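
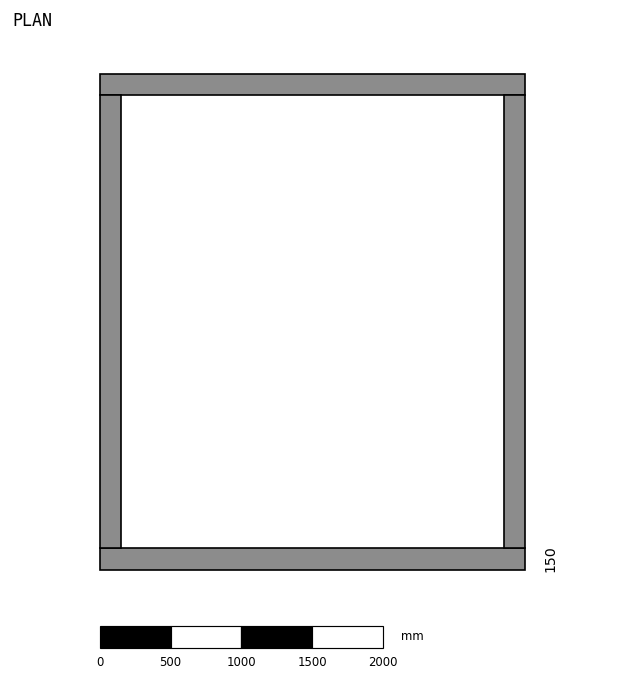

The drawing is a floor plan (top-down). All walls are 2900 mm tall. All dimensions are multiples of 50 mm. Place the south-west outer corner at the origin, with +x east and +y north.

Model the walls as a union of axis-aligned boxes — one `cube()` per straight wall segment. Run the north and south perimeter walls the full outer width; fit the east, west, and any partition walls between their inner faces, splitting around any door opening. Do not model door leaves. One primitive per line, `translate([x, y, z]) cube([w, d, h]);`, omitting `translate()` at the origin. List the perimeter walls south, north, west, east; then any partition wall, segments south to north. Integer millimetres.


cube([3000, 150, 2900]);
translate([0, 3350, 0]) cube([3000, 150, 2900]);
translate([0, 150, 0]) cube([150, 3200, 2900]);
translate([2850, 150, 0]) cube([150, 3200, 2900]);


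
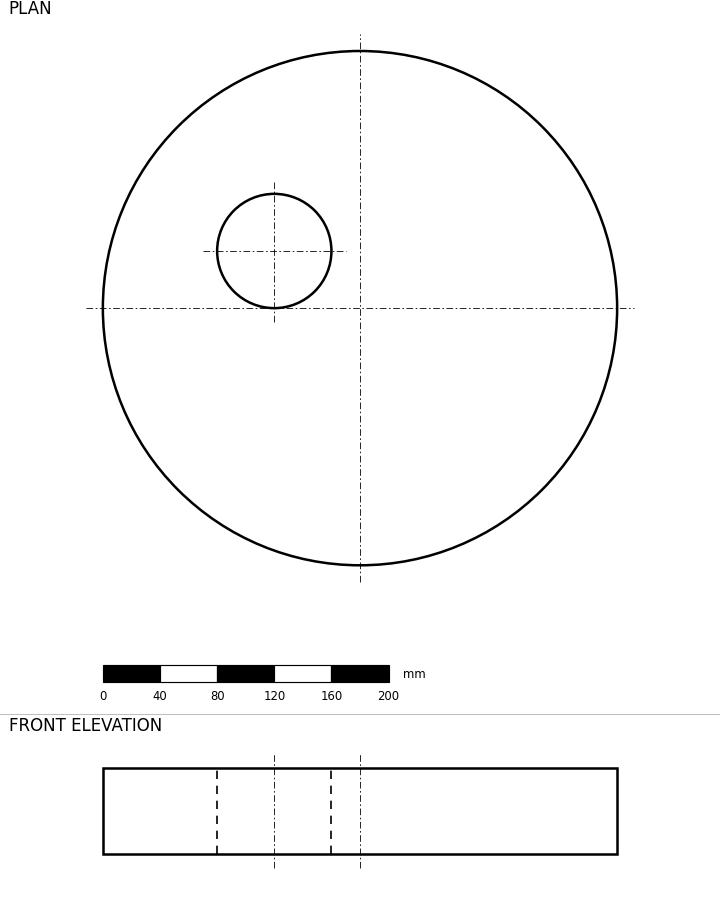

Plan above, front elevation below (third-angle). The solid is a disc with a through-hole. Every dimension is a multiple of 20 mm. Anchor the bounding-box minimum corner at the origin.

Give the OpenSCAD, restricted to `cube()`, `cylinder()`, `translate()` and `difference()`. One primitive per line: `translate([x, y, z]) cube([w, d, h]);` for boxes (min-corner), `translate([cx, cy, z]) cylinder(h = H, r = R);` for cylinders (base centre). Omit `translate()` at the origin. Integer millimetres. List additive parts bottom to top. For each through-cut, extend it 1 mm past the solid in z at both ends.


difference() {
  translate([180, 180, 0]) cylinder(h = 60, r = 180);
  translate([120, 220, -1]) cylinder(h = 62, r = 40);
}


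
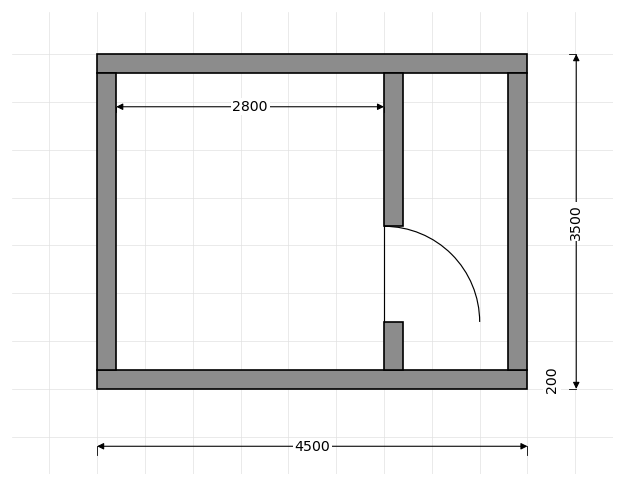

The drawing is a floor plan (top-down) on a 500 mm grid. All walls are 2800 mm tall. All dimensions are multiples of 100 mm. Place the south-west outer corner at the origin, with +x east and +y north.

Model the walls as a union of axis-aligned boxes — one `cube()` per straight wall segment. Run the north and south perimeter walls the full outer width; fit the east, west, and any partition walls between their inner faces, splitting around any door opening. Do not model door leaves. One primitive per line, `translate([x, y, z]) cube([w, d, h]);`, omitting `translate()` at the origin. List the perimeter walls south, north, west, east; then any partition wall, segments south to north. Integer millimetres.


cube([4500, 200, 2800]);
translate([0, 3300, 0]) cube([4500, 200, 2800]);
translate([0, 200, 0]) cube([200, 3100, 2800]);
translate([4300, 200, 0]) cube([200, 3100, 2800]);
translate([3000, 200, 0]) cube([200, 500, 2800]);
translate([3000, 1700, 0]) cube([200, 1600, 2800]);


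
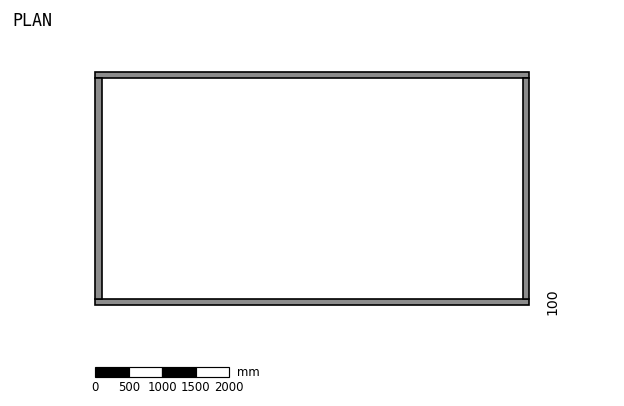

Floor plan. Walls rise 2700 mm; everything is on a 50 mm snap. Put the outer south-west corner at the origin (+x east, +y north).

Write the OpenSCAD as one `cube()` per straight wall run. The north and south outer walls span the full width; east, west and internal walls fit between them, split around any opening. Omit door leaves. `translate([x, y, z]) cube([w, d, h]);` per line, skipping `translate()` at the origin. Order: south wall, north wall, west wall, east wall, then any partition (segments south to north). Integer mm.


cube([6500, 100, 2700]);
translate([0, 3400, 0]) cube([6500, 100, 2700]);
translate([0, 100, 0]) cube([100, 3300, 2700]);
translate([6400, 100, 0]) cube([100, 3300, 2700]);


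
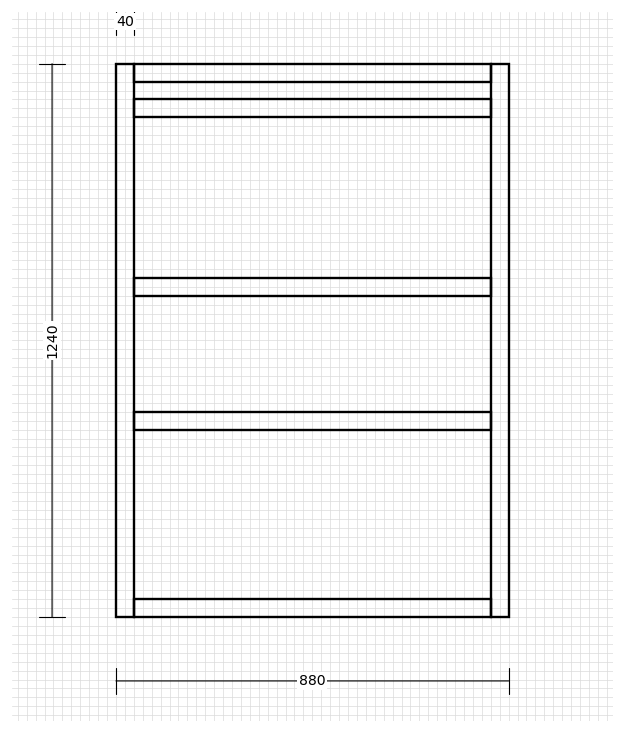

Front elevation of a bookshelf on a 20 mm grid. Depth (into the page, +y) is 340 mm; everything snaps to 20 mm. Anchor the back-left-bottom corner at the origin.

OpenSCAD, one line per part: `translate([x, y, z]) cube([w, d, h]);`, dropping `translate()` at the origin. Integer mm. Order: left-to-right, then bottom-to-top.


cube([40, 340, 1240]);
translate([40, 0, 0]) cube([800, 340, 40]);
translate([40, 0, 420]) cube([800, 340, 40]);
translate([40, 0, 720]) cube([800, 340, 40]);
translate([40, 0, 1120]) cube([800, 340, 40]);
translate([40, 0, 1200]) cube([800, 340, 40]);
translate([840, 0, 0]) cube([40, 340, 1240]);


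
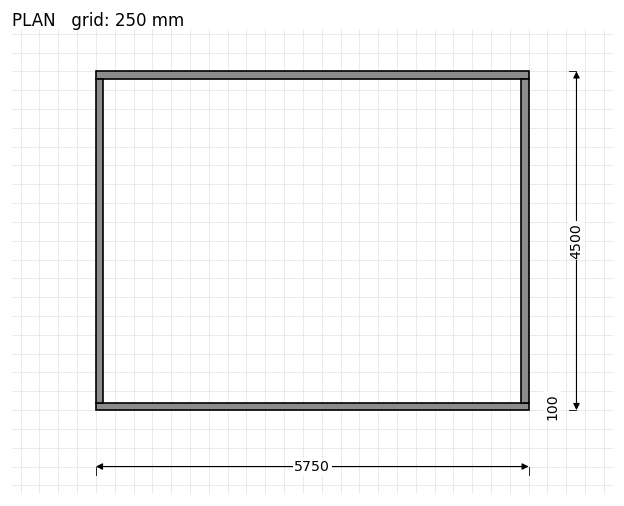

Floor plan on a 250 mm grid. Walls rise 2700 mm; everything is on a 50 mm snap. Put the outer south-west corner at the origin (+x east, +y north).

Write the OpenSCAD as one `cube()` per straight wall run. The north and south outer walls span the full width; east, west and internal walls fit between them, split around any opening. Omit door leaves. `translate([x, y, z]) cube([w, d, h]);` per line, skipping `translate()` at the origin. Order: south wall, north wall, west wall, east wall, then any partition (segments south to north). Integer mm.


cube([5750, 100, 2700]);
translate([0, 4400, 0]) cube([5750, 100, 2700]);
translate([0, 100, 0]) cube([100, 4300, 2700]);
translate([5650, 100, 0]) cube([100, 4300, 2700]);


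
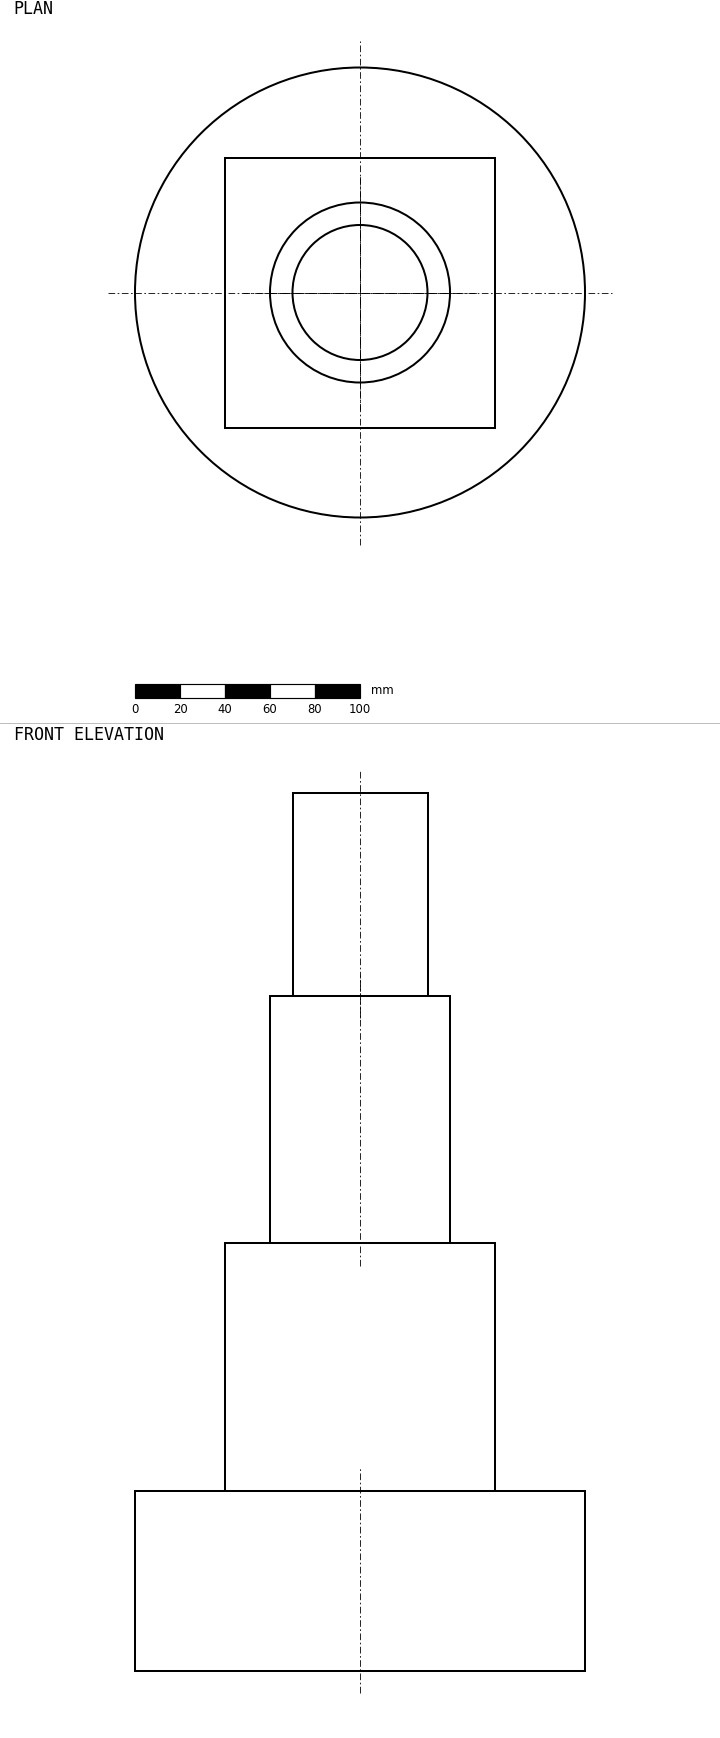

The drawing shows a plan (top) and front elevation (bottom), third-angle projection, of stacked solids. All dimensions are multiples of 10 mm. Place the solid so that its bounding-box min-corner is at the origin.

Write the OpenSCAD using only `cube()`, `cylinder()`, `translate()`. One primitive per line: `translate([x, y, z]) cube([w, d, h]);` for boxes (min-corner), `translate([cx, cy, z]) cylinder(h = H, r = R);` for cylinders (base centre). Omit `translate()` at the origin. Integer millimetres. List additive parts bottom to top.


translate([100, 100, 0]) cylinder(h = 80, r = 100);
translate([40, 40, 80]) cube([120, 120, 110]);
translate([100, 100, 190]) cylinder(h = 110, r = 40);
translate([100, 100, 300]) cylinder(h = 90, r = 30);


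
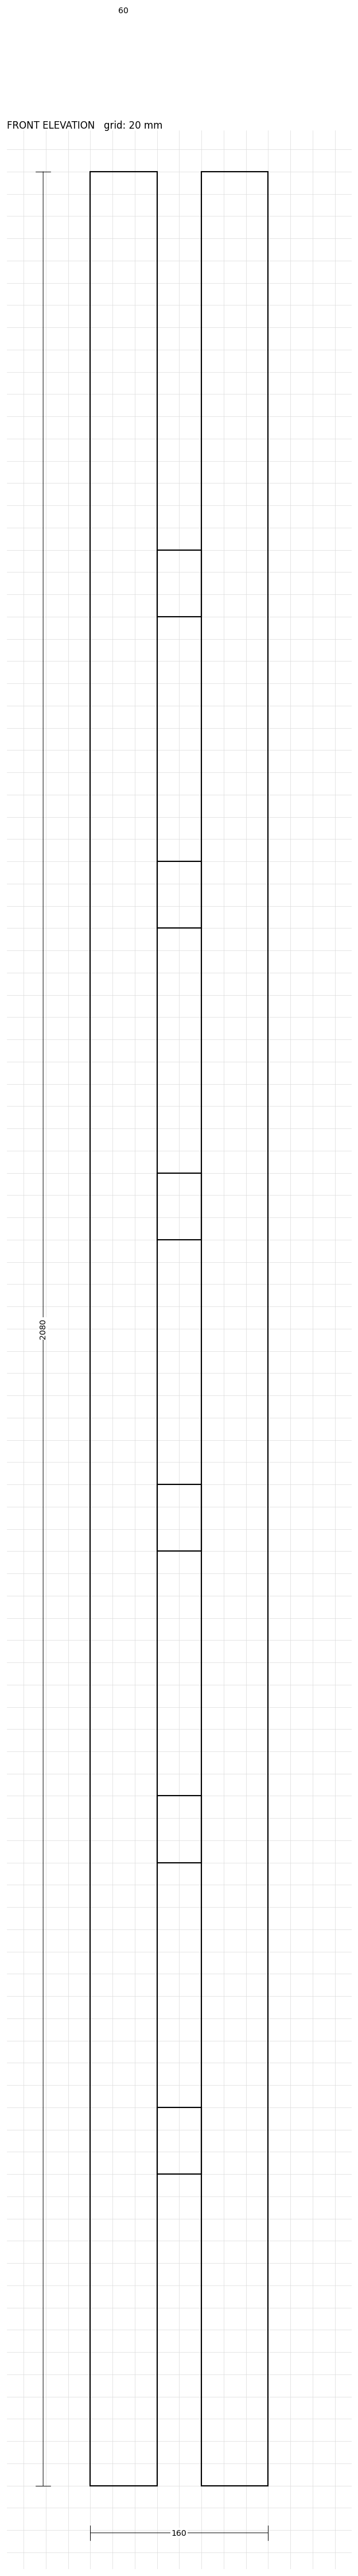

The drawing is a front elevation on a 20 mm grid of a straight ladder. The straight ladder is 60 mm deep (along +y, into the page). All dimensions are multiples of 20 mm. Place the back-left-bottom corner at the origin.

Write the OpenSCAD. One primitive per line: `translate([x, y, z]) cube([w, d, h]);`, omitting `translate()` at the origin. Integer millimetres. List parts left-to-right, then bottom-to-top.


cube([60, 60, 2080]);
translate([60, 0, 280]) cube([40, 60, 60]);
translate([60, 0, 560]) cube([40, 60, 60]);
translate([60, 0, 840]) cube([40, 60, 60]);
translate([60, 0, 1120]) cube([40, 60, 60]);
translate([60, 0, 1400]) cube([40, 60, 60]);
translate([60, 0, 1680]) cube([40, 60, 60]);
translate([100, 0, 0]) cube([60, 60, 2080]);


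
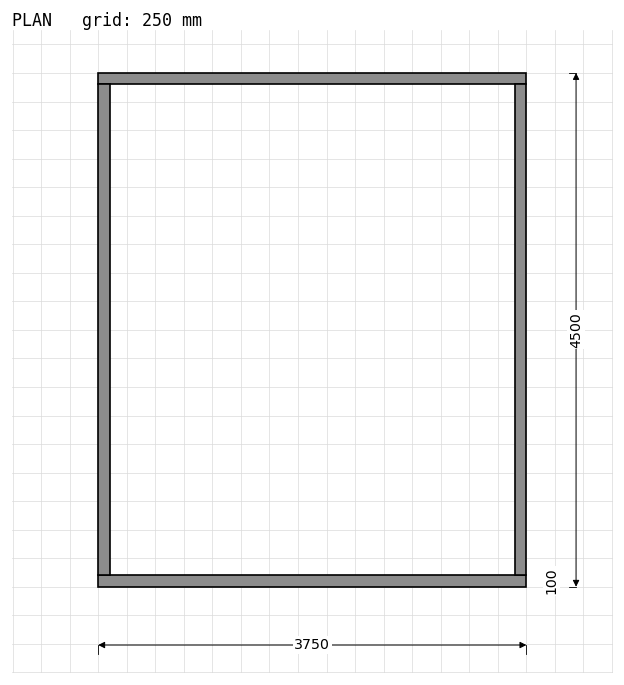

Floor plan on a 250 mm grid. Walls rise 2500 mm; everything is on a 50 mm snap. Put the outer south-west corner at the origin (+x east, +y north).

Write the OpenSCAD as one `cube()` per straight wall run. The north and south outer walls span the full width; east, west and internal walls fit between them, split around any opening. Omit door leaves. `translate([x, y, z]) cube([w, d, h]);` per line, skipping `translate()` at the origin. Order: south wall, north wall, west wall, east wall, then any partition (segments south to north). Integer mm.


cube([3750, 100, 2500]);
translate([0, 4400, 0]) cube([3750, 100, 2500]);
translate([0, 100, 0]) cube([100, 4300, 2500]);
translate([3650, 100, 0]) cube([100, 4300, 2500]);


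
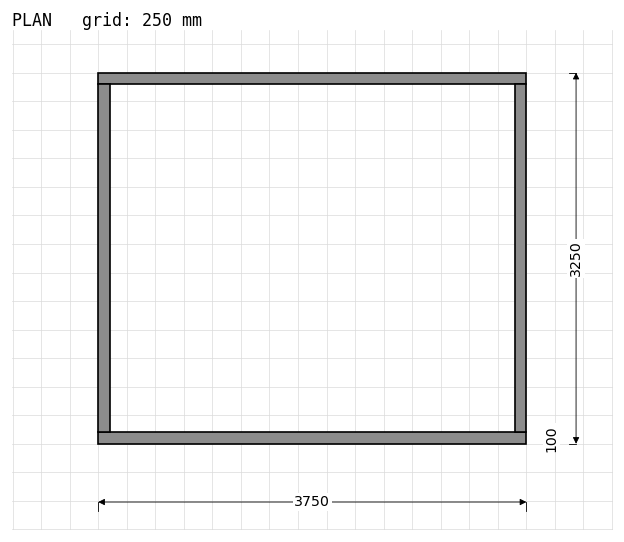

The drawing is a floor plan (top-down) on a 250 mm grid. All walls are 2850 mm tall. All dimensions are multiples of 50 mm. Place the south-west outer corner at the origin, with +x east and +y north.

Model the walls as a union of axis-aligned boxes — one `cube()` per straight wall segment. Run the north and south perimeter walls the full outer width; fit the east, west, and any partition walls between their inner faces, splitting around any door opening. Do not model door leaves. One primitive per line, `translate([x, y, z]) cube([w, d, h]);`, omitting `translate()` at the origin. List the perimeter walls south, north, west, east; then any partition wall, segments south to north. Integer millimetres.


cube([3750, 100, 2850]);
translate([0, 3150, 0]) cube([3750, 100, 2850]);
translate([0, 100, 0]) cube([100, 3050, 2850]);
translate([3650, 100, 0]) cube([100, 3050, 2850]);


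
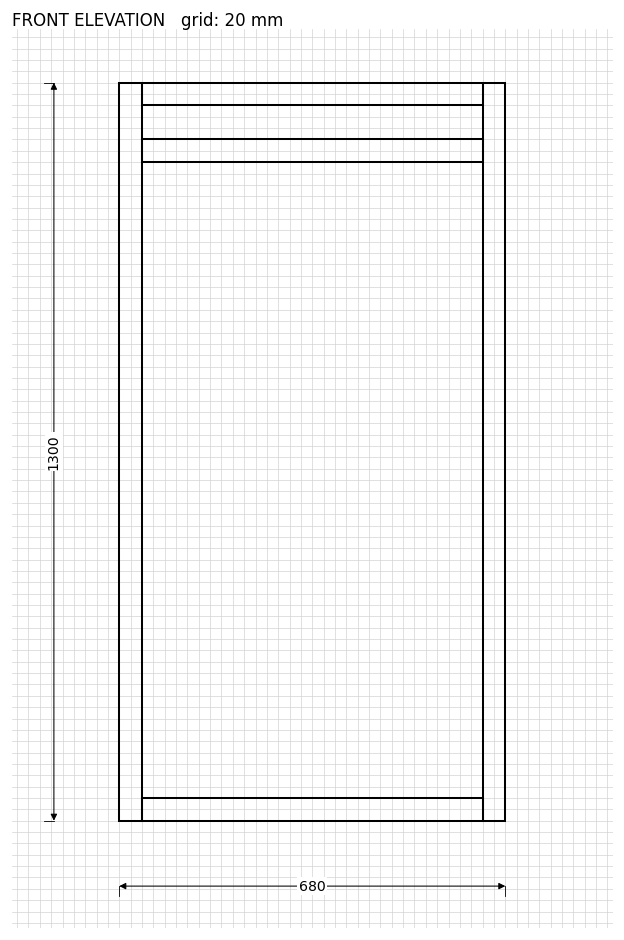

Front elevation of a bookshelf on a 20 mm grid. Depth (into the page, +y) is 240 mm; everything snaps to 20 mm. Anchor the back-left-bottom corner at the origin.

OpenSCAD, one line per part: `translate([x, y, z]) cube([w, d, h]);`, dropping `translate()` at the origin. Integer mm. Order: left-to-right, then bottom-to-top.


cube([40, 240, 1300]);
translate([40, 0, 0]) cube([600, 240, 40]);
translate([40, 0, 1160]) cube([600, 240, 40]);
translate([40, 0, 1260]) cube([600, 240, 40]);
translate([640, 0, 0]) cube([40, 240, 1300]);


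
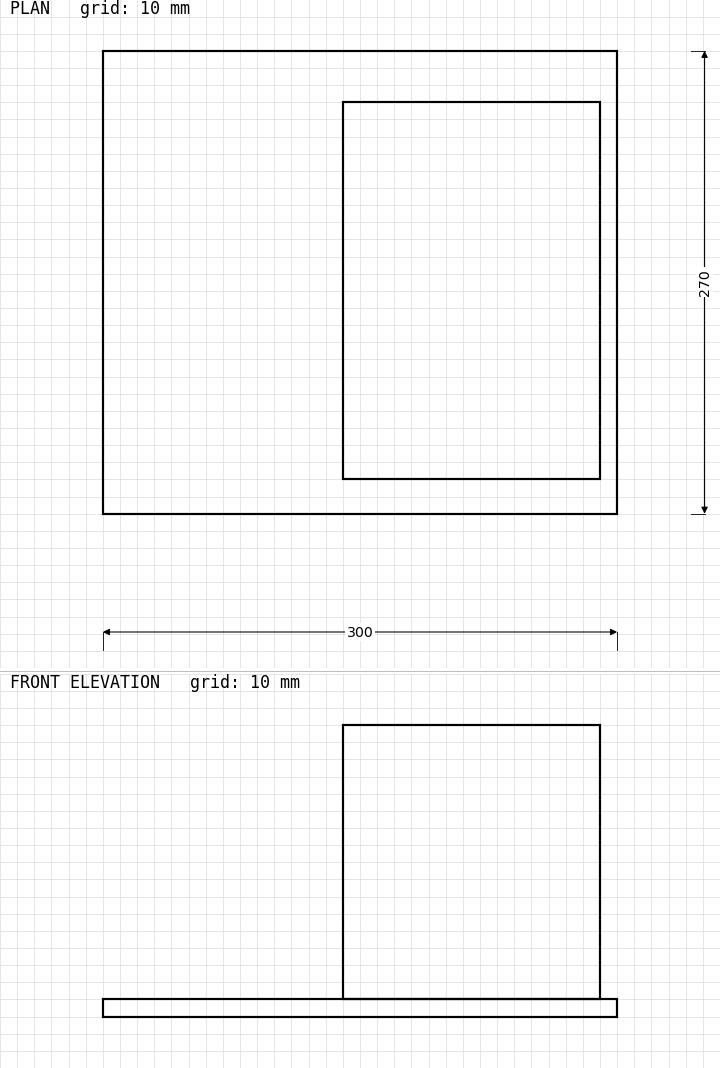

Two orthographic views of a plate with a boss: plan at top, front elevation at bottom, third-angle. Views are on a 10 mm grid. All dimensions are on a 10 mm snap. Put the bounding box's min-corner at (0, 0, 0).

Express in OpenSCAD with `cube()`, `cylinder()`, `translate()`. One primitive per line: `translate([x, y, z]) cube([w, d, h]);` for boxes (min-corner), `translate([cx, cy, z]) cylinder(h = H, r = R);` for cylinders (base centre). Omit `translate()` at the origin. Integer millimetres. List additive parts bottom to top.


cube([300, 270, 10]);
translate([140, 20, 10]) cube([150, 220, 160]);


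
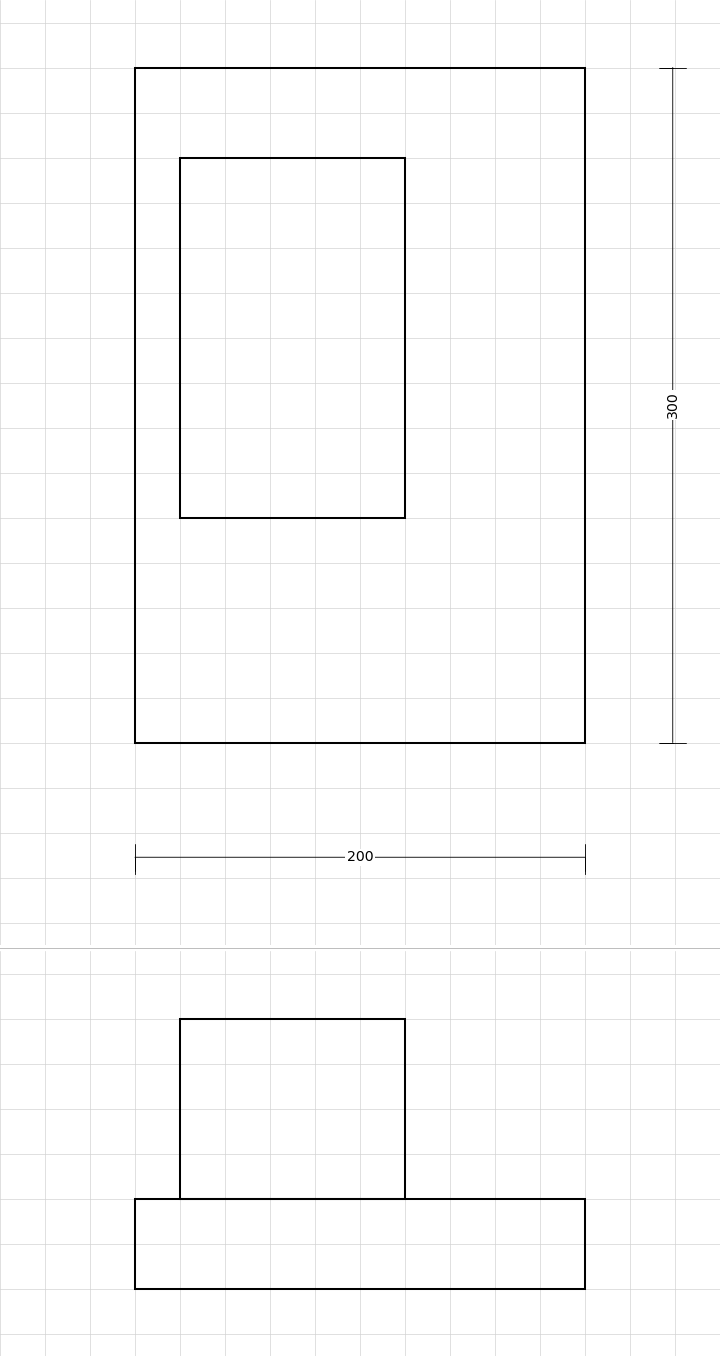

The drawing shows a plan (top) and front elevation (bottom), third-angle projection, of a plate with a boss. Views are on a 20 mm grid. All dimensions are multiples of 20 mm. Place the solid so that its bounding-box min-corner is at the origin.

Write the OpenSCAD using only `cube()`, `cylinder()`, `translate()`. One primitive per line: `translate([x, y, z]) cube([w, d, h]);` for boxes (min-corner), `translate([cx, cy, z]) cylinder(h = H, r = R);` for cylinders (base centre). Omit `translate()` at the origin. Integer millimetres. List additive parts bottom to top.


cube([200, 300, 40]);
translate([20, 100, 40]) cube([100, 160, 80]);


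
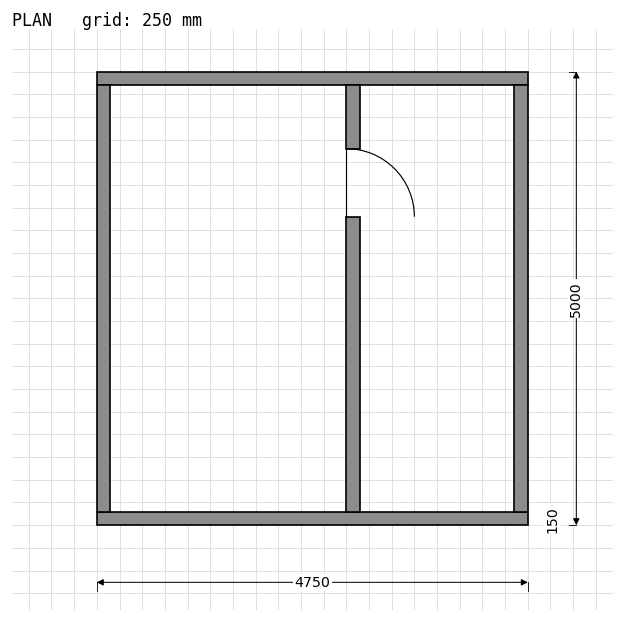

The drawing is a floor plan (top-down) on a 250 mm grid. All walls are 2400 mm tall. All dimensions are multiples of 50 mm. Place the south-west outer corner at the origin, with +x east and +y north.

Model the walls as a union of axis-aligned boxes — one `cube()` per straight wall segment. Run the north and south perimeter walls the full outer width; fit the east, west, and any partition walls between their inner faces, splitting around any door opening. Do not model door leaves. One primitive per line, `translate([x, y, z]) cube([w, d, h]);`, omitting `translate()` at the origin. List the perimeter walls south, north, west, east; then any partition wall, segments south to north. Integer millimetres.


cube([4750, 150, 2400]);
translate([0, 4850, 0]) cube([4750, 150, 2400]);
translate([0, 150, 0]) cube([150, 4700, 2400]);
translate([4600, 150, 0]) cube([150, 4700, 2400]);
translate([2750, 150, 0]) cube([150, 3250, 2400]);
translate([2750, 4150, 0]) cube([150, 700, 2400]);


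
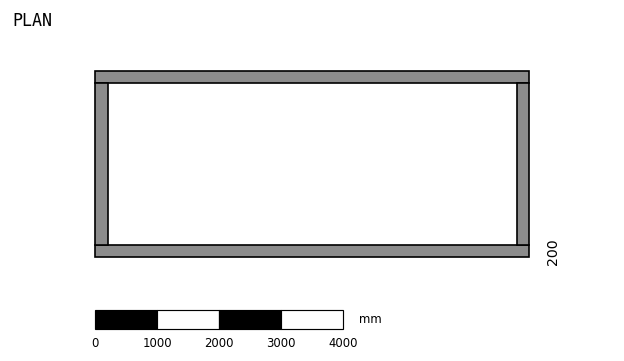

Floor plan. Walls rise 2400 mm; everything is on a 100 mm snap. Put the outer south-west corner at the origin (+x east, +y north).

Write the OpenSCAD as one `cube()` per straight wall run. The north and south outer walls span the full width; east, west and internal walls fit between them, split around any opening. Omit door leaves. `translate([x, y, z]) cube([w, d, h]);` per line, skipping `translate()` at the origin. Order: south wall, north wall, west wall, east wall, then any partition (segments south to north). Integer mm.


cube([7000, 200, 2400]);
translate([0, 2800, 0]) cube([7000, 200, 2400]);
translate([0, 200, 0]) cube([200, 2600, 2400]);
translate([6800, 200, 0]) cube([200, 2600, 2400]);


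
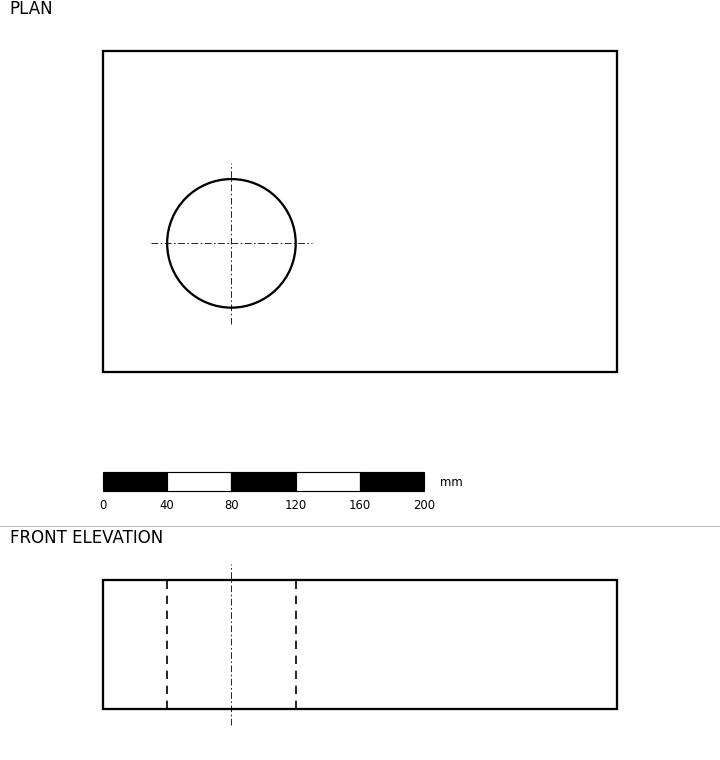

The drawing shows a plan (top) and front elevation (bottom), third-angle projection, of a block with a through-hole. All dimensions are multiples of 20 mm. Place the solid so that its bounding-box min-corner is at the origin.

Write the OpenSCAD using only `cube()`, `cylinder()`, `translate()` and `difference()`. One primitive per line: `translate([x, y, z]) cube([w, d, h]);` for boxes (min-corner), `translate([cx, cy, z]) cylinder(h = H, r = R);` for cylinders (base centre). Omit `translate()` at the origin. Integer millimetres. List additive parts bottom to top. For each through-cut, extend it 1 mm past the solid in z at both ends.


difference() {
  cube([320, 200, 80]);
  translate([80, 80, -1]) cylinder(h = 82, r = 40);
}


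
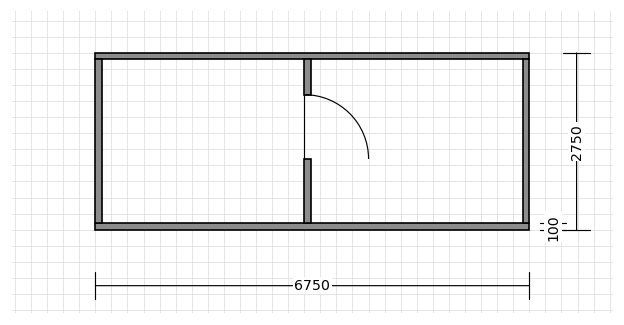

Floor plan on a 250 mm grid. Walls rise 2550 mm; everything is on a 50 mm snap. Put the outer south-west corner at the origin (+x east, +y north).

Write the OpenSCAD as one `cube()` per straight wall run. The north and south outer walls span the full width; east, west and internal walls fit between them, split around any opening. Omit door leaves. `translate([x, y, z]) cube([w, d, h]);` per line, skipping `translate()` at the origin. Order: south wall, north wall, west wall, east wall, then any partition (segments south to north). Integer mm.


cube([6750, 100, 2550]);
translate([0, 2650, 0]) cube([6750, 100, 2550]);
translate([0, 100, 0]) cube([100, 2550, 2550]);
translate([6650, 100, 0]) cube([100, 2550, 2550]);
translate([3250, 100, 0]) cube([100, 1000, 2550]);
translate([3250, 2100, 0]) cube([100, 550, 2550]);


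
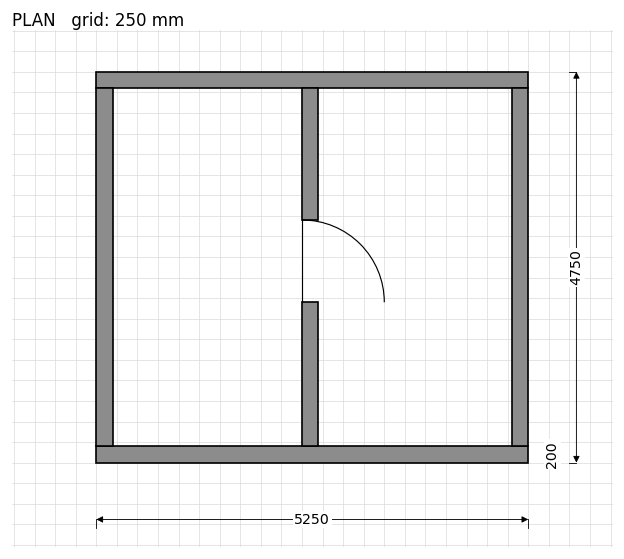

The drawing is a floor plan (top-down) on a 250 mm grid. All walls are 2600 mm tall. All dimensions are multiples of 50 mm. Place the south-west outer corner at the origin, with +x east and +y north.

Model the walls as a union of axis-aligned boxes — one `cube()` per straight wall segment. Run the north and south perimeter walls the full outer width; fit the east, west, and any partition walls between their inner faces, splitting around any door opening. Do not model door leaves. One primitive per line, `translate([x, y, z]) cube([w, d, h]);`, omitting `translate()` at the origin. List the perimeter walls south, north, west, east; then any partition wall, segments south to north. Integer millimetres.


cube([5250, 200, 2600]);
translate([0, 4550, 0]) cube([5250, 200, 2600]);
translate([0, 200, 0]) cube([200, 4350, 2600]);
translate([5050, 200, 0]) cube([200, 4350, 2600]);
translate([2500, 200, 0]) cube([200, 1750, 2600]);
translate([2500, 2950, 0]) cube([200, 1600, 2600]);


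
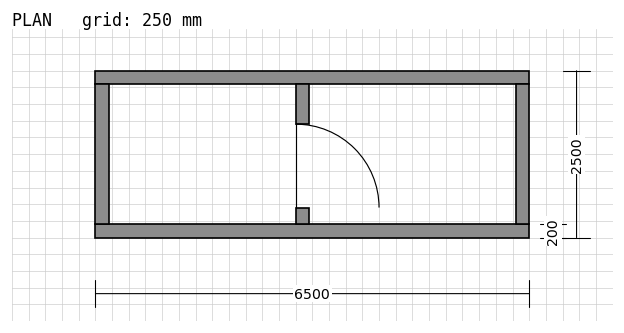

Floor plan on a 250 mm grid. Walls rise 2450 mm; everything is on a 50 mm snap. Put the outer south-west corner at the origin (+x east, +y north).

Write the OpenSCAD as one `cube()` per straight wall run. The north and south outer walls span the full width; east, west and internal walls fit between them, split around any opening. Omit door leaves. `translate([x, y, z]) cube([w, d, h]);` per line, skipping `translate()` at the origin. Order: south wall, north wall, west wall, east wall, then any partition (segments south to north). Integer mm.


cube([6500, 200, 2450]);
translate([0, 2300, 0]) cube([6500, 200, 2450]);
translate([0, 200, 0]) cube([200, 2100, 2450]);
translate([6300, 200, 0]) cube([200, 2100, 2450]);
translate([3000, 200, 0]) cube([200, 250, 2450]);
translate([3000, 1700, 0]) cube([200, 600, 2450]);


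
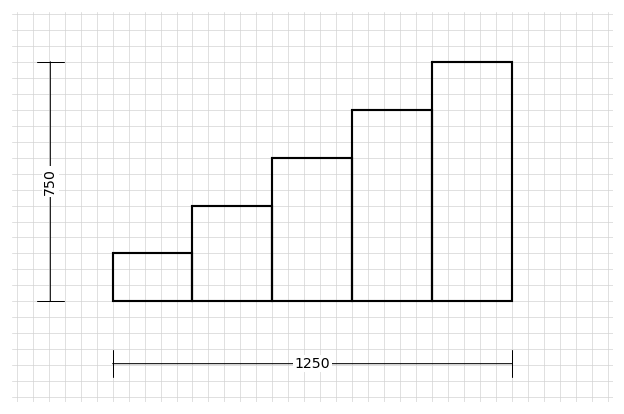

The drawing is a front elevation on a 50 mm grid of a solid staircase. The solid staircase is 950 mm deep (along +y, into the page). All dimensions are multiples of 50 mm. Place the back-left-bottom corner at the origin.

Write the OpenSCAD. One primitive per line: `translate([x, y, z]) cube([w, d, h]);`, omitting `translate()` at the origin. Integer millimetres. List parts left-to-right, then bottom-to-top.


cube([250, 950, 150]);
translate([250, 0, 0]) cube([250, 950, 300]);
translate([500, 0, 0]) cube([250, 950, 450]);
translate([750, 0, 0]) cube([250, 950, 600]);
translate([1000, 0, 0]) cube([250, 950, 750]);


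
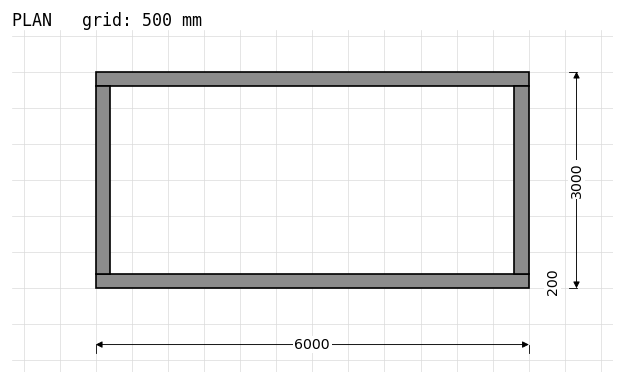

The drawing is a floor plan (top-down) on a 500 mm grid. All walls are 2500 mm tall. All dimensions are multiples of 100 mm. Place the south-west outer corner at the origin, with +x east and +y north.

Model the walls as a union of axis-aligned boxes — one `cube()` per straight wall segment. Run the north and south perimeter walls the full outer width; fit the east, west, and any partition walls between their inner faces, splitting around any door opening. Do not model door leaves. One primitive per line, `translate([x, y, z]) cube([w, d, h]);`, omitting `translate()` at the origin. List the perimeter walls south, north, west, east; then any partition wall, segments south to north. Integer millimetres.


cube([6000, 200, 2500]);
translate([0, 2800, 0]) cube([6000, 200, 2500]);
translate([0, 200, 0]) cube([200, 2600, 2500]);
translate([5800, 200, 0]) cube([200, 2600, 2500]);


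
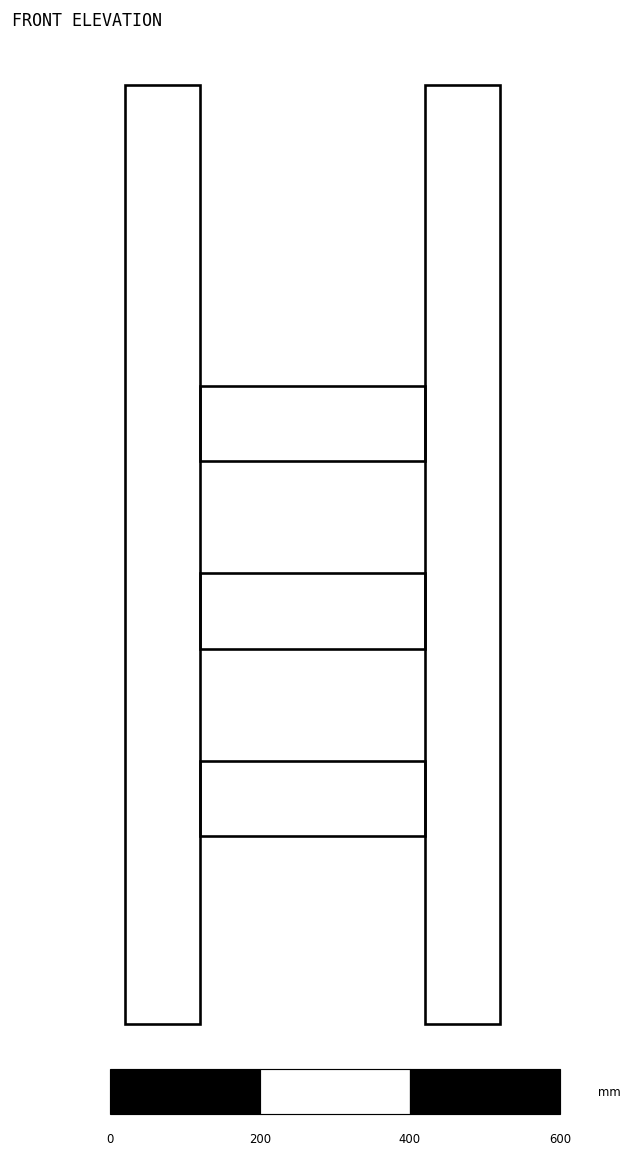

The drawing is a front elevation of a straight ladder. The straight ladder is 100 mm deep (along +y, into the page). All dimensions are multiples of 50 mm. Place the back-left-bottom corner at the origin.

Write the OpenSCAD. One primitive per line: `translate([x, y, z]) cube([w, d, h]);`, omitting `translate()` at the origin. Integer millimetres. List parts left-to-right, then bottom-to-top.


cube([100, 100, 1250]);
translate([100, 0, 250]) cube([300, 100, 100]);
translate([100, 0, 500]) cube([300, 100, 100]);
translate([100, 0, 750]) cube([300, 100, 100]);
translate([400, 0, 0]) cube([100, 100, 1250]);


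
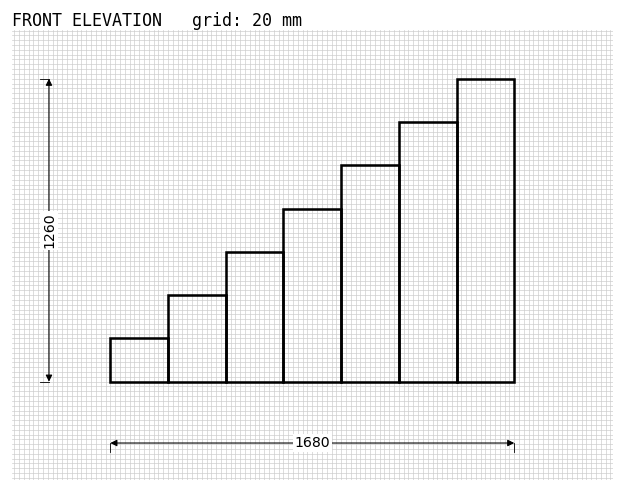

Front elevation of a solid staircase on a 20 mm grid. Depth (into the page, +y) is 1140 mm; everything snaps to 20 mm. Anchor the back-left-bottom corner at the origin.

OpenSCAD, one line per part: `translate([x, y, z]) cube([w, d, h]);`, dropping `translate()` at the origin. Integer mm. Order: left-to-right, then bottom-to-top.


cube([240, 1140, 180]);
translate([240, 0, 0]) cube([240, 1140, 360]);
translate([480, 0, 0]) cube([240, 1140, 540]);
translate([720, 0, 0]) cube([240, 1140, 720]);
translate([960, 0, 0]) cube([240, 1140, 900]);
translate([1200, 0, 0]) cube([240, 1140, 1080]);
translate([1440, 0, 0]) cube([240, 1140, 1260]);


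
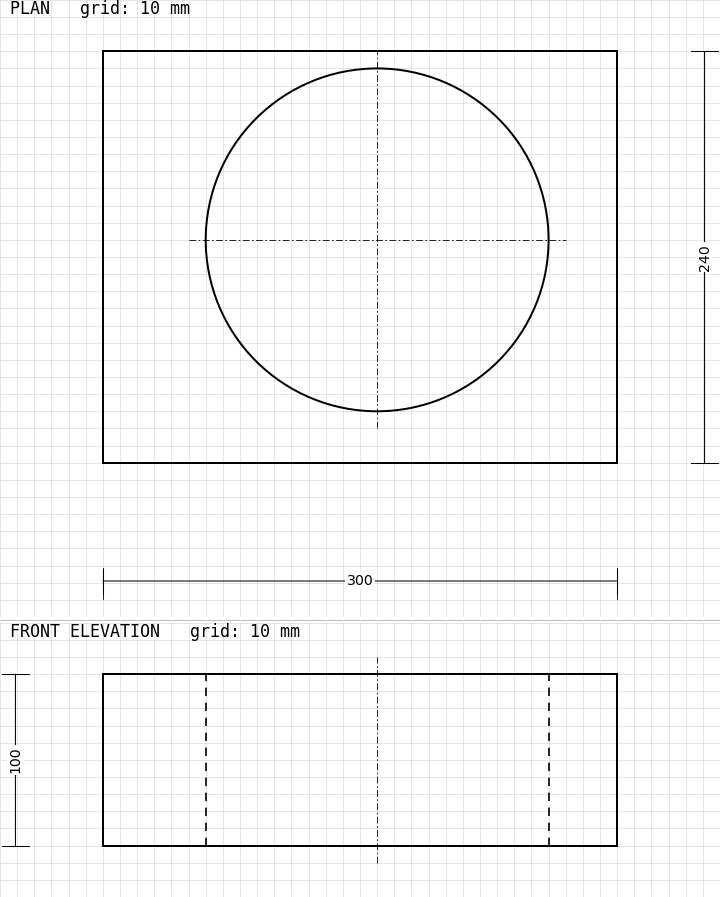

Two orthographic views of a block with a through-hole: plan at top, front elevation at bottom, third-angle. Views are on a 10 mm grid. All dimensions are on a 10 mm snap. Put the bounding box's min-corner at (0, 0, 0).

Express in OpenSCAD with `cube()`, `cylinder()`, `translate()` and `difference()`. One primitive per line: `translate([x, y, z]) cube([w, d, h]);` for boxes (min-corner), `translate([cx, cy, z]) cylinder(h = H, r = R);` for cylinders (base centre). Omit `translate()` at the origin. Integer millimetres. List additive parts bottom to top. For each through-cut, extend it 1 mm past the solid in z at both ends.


difference() {
  cube([300, 240, 100]);
  translate([160, 130, -1]) cylinder(h = 102, r = 100);
}


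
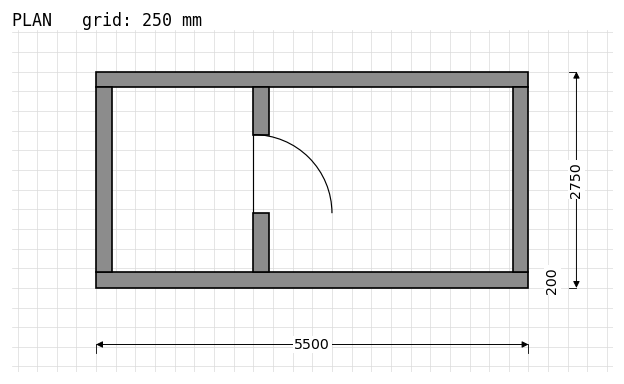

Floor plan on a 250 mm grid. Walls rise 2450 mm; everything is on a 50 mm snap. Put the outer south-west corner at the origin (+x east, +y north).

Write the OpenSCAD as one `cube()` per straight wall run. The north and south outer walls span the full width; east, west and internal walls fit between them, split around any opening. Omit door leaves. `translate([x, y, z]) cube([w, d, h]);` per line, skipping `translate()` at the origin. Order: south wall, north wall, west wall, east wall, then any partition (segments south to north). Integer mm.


cube([5500, 200, 2450]);
translate([0, 2550, 0]) cube([5500, 200, 2450]);
translate([0, 200, 0]) cube([200, 2350, 2450]);
translate([5300, 200, 0]) cube([200, 2350, 2450]);
translate([2000, 200, 0]) cube([200, 750, 2450]);
translate([2000, 1950, 0]) cube([200, 600, 2450]);


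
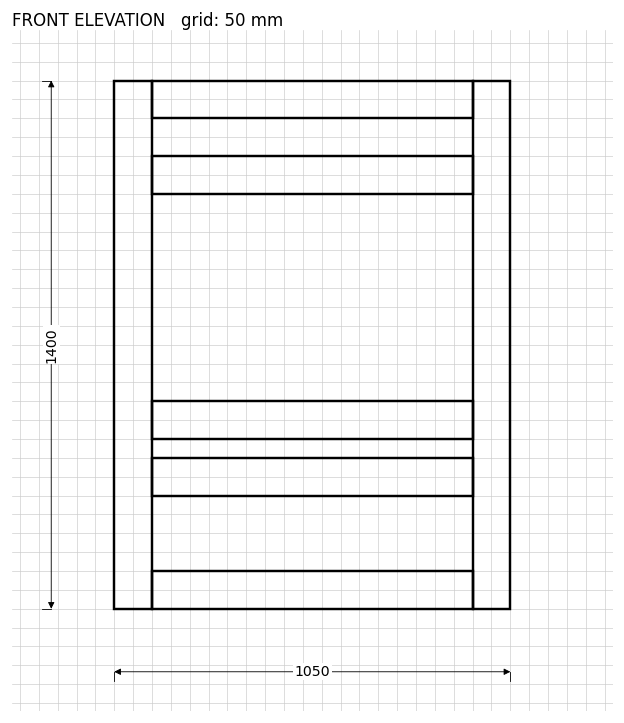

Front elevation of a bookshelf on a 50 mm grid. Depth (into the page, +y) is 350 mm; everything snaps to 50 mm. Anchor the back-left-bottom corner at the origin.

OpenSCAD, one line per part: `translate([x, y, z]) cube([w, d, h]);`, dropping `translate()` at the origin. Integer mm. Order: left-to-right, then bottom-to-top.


cube([100, 350, 1400]);
translate([100, 0, 0]) cube([850, 350, 100]);
translate([100, 0, 300]) cube([850, 350, 100]);
translate([100, 0, 450]) cube([850, 350, 100]);
translate([100, 0, 1100]) cube([850, 350, 100]);
translate([100, 0, 1300]) cube([850, 350, 100]);
translate([950, 0, 0]) cube([100, 350, 1400]);


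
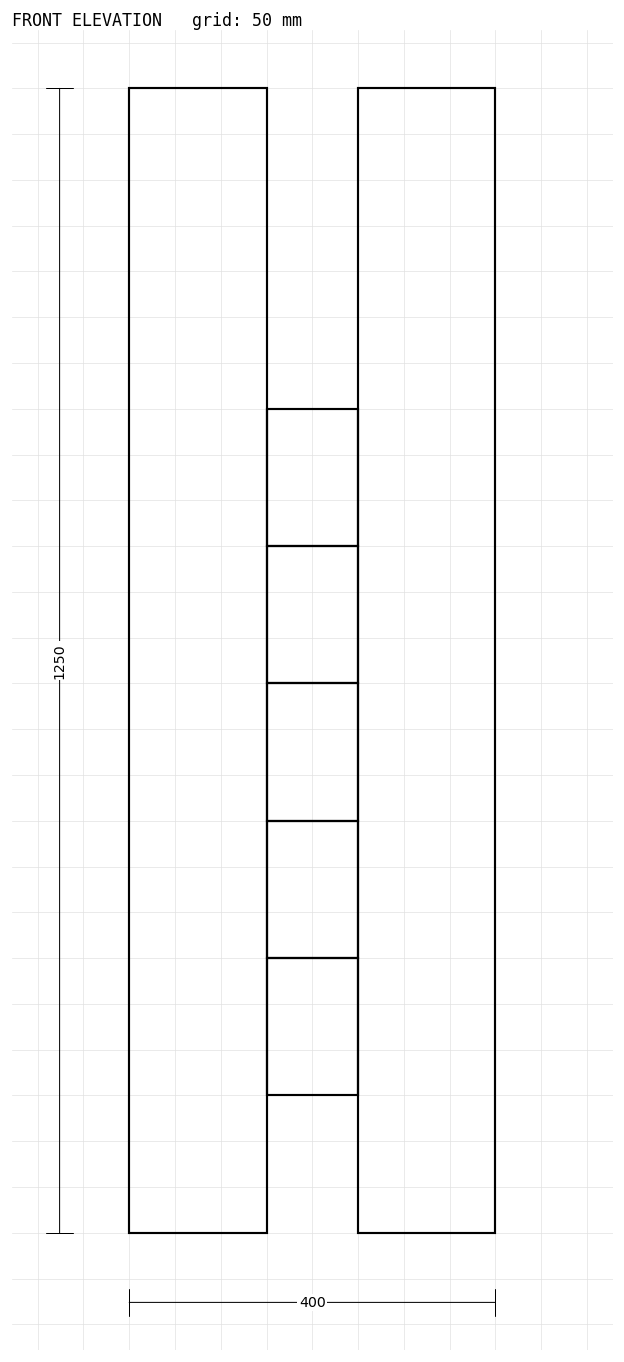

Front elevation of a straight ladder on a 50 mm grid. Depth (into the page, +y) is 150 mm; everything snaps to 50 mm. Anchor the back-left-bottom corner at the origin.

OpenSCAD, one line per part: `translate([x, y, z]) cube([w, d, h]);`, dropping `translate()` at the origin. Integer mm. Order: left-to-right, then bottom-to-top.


cube([150, 150, 1250]);
translate([150, 0, 150]) cube([100, 150, 150]);
translate([150, 0, 300]) cube([100, 150, 150]);
translate([150, 0, 450]) cube([100, 150, 150]);
translate([150, 0, 600]) cube([100, 150, 150]);
translate([150, 0, 750]) cube([100, 150, 150]);
translate([250, 0, 0]) cube([150, 150, 1250]);


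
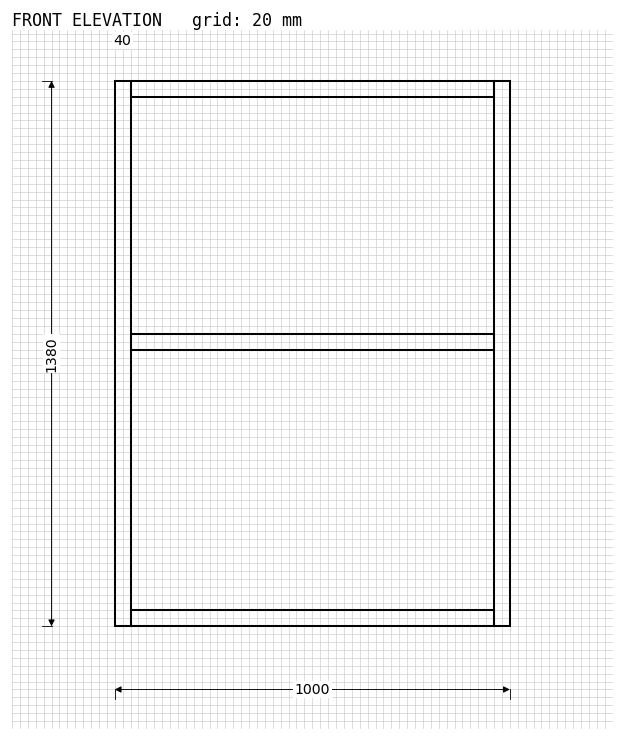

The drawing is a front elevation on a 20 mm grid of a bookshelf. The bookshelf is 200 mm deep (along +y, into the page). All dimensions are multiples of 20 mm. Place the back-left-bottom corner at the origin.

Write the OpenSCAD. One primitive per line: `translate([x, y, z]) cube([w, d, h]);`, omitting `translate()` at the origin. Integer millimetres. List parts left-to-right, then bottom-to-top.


cube([40, 200, 1380]);
translate([40, 0, 0]) cube([920, 200, 40]);
translate([40, 0, 700]) cube([920, 200, 40]);
translate([40, 0, 1340]) cube([920, 200, 40]);
translate([960, 0, 0]) cube([40, 200, 1380]);


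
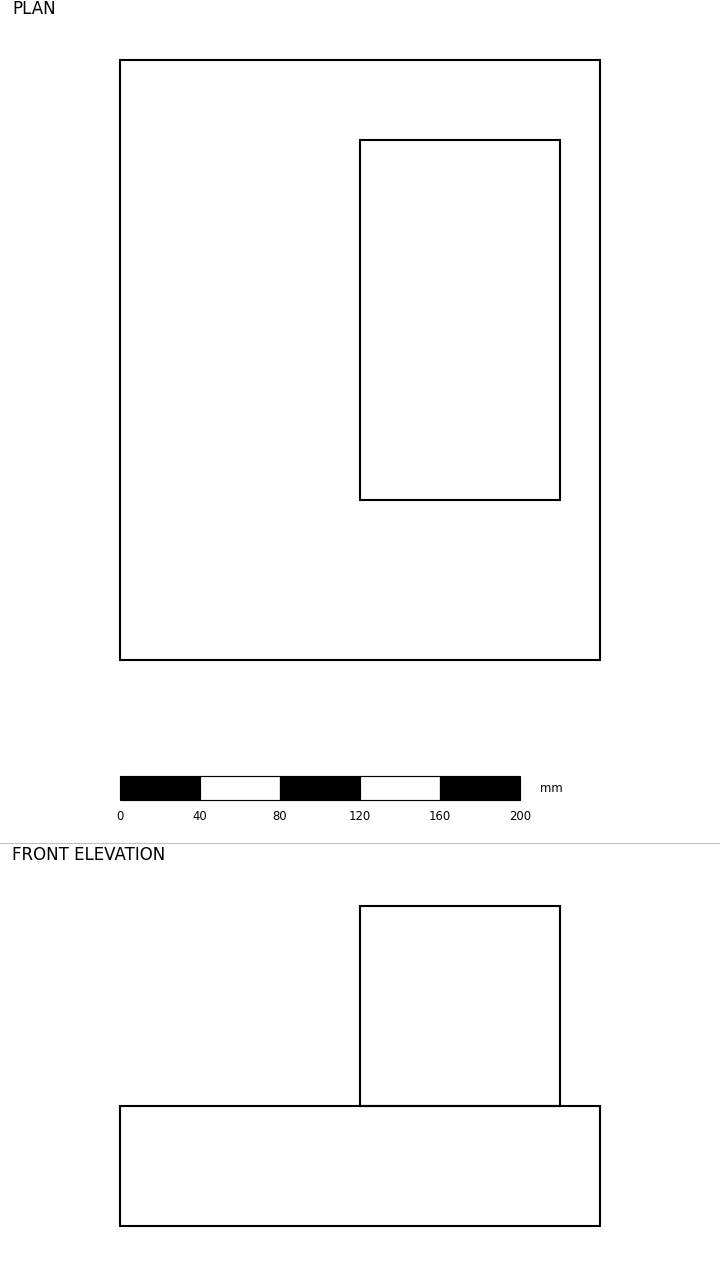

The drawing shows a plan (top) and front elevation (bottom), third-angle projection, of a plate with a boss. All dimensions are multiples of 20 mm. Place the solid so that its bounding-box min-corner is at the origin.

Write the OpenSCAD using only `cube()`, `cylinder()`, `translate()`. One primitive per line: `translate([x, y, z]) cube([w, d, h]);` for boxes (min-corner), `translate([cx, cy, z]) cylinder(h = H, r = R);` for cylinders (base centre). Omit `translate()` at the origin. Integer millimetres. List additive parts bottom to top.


cube([240, 300, 60]);
translate([120, 80, 60]) cube([100, 180, 100]);


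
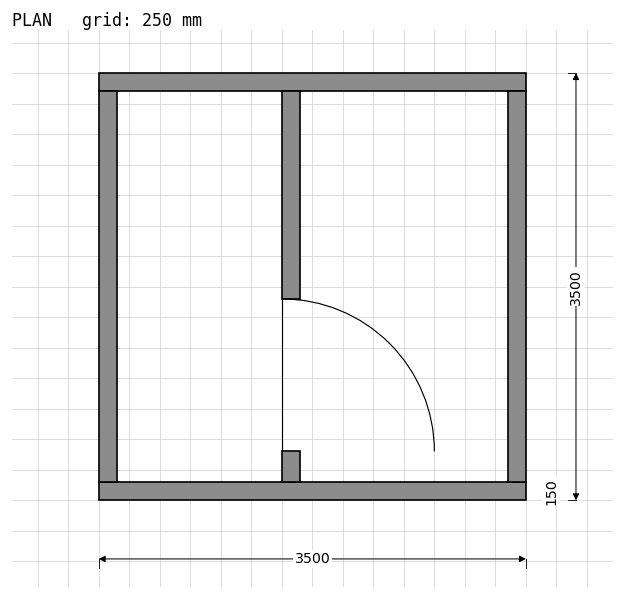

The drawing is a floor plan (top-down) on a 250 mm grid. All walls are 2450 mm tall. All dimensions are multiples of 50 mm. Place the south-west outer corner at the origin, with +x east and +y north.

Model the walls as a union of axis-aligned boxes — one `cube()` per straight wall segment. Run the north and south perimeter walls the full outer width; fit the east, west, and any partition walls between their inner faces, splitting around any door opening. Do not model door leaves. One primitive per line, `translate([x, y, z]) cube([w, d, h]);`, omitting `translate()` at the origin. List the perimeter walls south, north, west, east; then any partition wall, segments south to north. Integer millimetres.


cube([3500, 150, 2450]);
translate([0, 3350, 0]) cube([3500, 150, 2450]);
translate([0, 150, 0]) cube([150, 3200, 2450]);
translate([3350, 150, 0]) cube([150, 3200, 2450]);
translate([1500, 150, 0]) cube([150, 250, 2450]);
translate([1500, 1650, 0]) cube([150, 1700, 2450]);


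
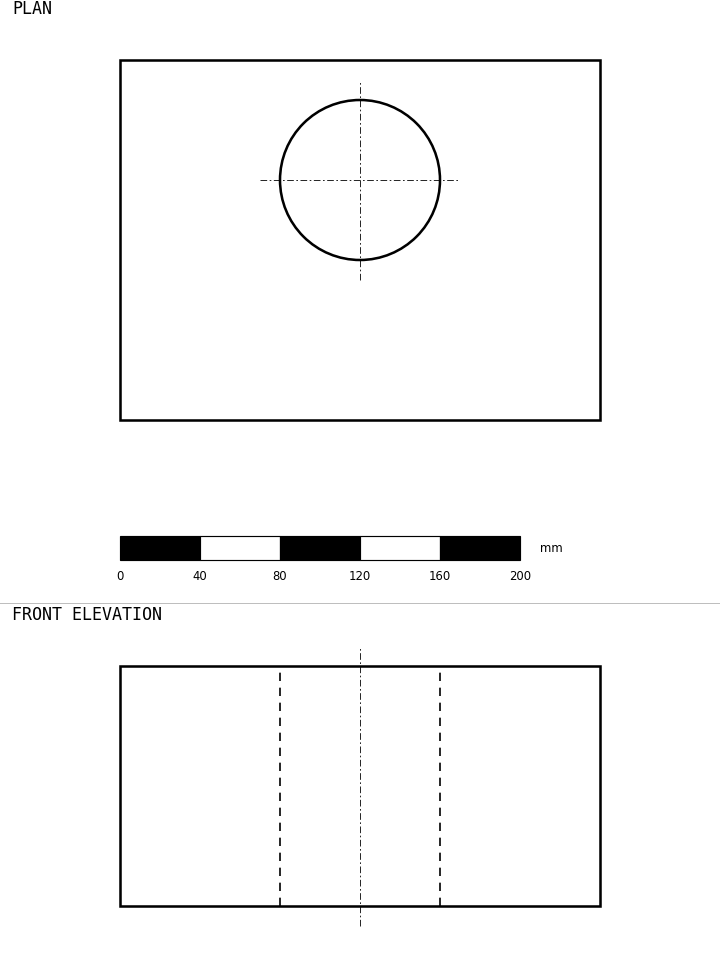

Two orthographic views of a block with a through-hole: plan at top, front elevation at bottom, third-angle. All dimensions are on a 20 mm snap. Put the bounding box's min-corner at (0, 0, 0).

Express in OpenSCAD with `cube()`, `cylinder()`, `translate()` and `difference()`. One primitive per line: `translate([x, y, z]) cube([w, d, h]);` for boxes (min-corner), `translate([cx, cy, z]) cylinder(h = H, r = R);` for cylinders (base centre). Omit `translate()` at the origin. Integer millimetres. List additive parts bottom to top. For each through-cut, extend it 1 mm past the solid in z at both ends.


difference() {
  cube([240, 180, 120]);
  translate([120, 120, -1]) cylinder(h = 122, r = 40);
}


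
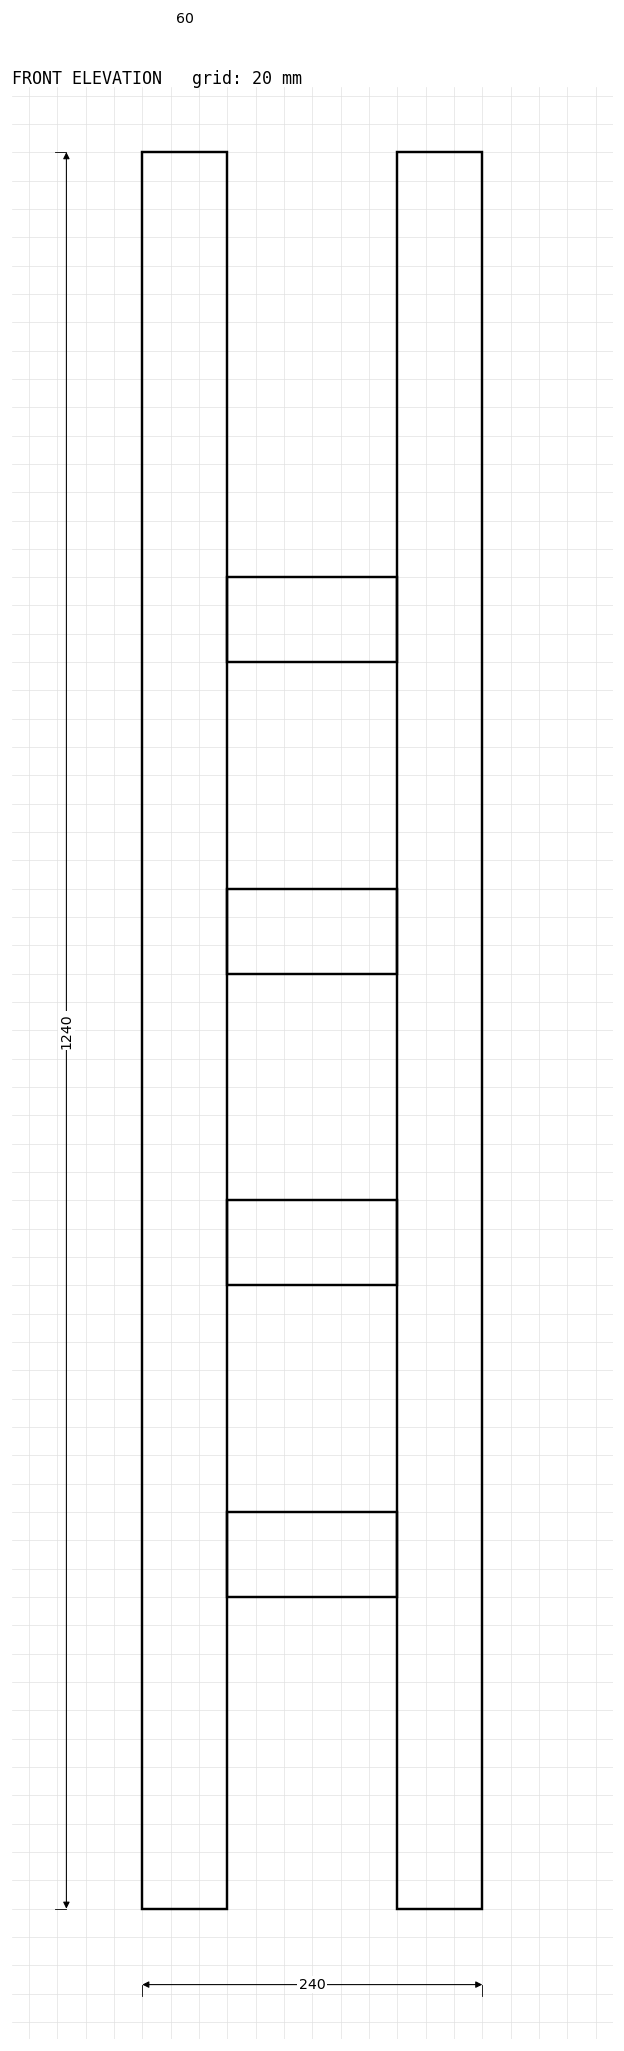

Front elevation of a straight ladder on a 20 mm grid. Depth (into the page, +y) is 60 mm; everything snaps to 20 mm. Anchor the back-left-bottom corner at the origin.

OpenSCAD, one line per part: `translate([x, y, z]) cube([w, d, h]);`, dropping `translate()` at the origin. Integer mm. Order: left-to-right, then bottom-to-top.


cube([60, 60, 1240]);
translate([60, 0, 220]) cube([120, 60, 60]);
translate([60, 0, 440]) cube([120, 60, 60]);
translate([60, 0, 660]) cube([120, 60, 60]);
translate([60, 0, 880]) cube([120, 60, 60]);
translate([180, 0, 0]) cube([60, 60, 1240]);


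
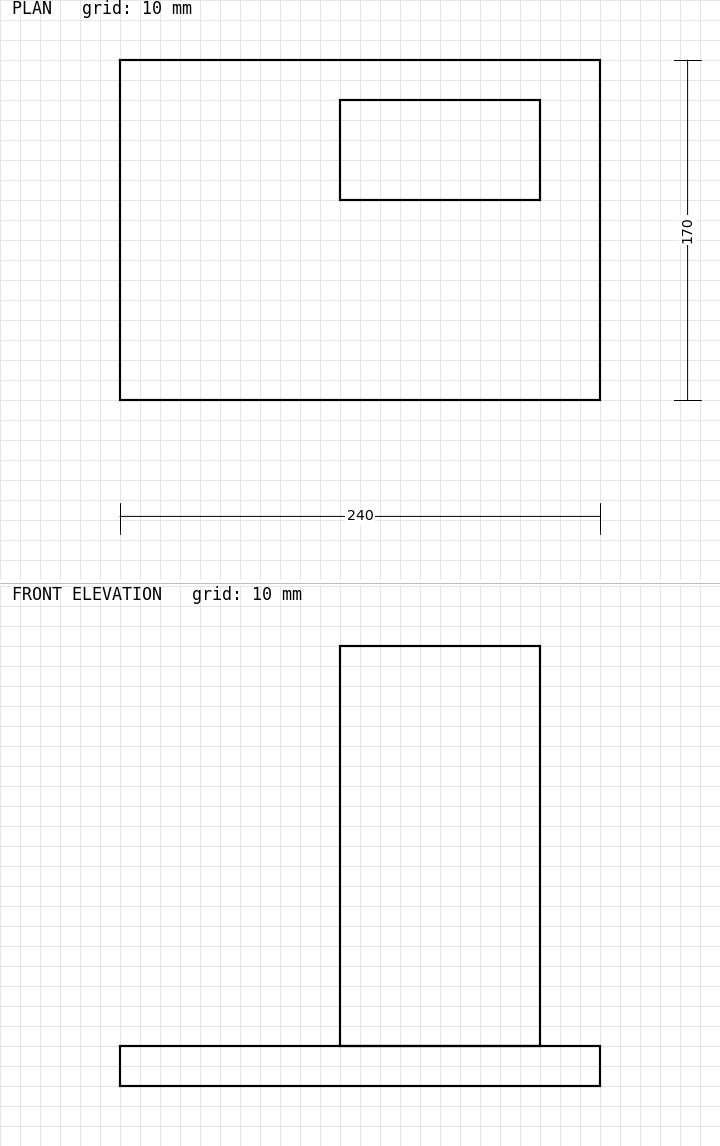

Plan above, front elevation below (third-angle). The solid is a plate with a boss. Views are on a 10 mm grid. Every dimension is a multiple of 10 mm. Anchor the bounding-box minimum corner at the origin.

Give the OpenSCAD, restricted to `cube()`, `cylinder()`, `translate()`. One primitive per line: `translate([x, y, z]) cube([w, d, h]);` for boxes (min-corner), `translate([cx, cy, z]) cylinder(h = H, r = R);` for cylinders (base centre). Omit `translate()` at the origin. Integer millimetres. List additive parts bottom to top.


cube([240, 170, 20]);
translate([110, 100, 20]) cube([100, 50, 200]);


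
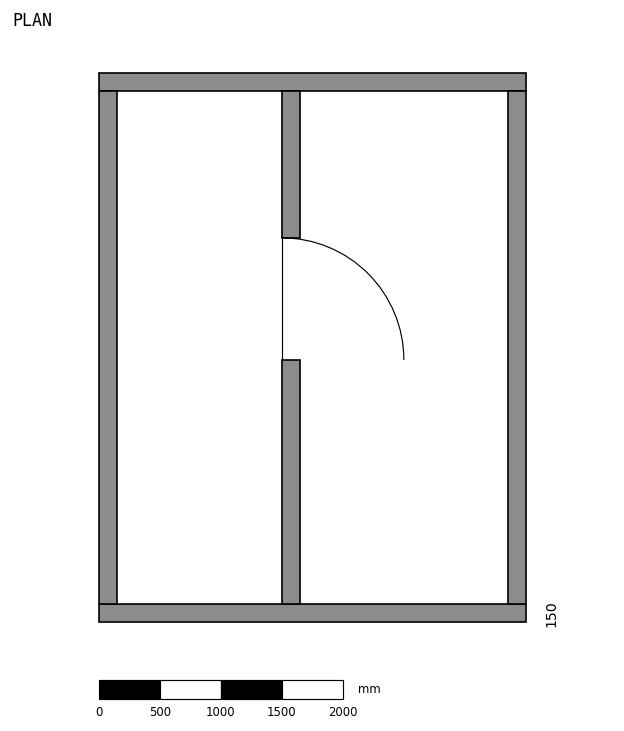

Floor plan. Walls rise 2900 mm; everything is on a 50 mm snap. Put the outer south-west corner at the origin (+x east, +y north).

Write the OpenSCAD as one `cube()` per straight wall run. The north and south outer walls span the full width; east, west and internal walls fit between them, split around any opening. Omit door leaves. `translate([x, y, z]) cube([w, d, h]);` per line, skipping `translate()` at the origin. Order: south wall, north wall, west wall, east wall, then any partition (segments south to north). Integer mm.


cube([3500, 150, 2900]);
translate([0, 4350, 0]) cube([3500, 150, 2900]);
translate([0, 150, 0]) cube([150, 4200, 2900]);
translate([3350, 150, 0]) cube([150, 4200, 2900]);
translate([1500, 150, 0]) cube([150, 2000, 2900]);
translate([1500, 3150, 0]) cube([150, 1200, 2900]);


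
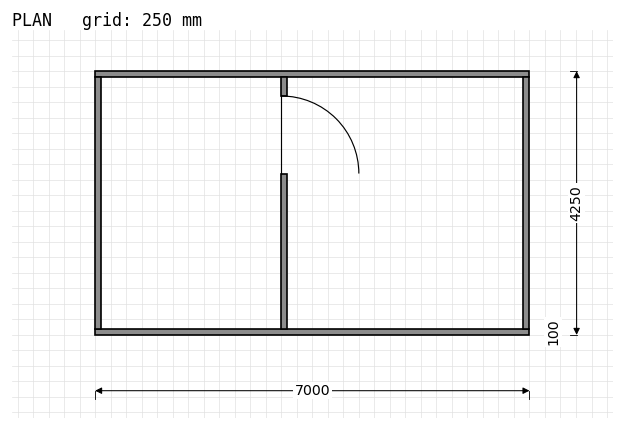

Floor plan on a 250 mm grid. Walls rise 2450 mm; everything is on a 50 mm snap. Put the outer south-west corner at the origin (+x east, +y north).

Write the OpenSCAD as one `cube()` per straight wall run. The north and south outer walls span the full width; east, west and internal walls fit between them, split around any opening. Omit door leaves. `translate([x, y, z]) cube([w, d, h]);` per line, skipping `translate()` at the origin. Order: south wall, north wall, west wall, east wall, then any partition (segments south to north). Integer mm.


cube([7000, 100, 2450]);
translate([0, 4150, 0]) cube([7000, 100, 2450]);
translate([0, 100, 0]) cube([100, 4050, 2450]);
translate([6900, 100, 0]) cube([100, 4050, 2450]);
translate([3000, 100, 0]) cube([100, 2500, 2450]);
translate([3000, 3850, 0]) cube([100, 300, 2450]);


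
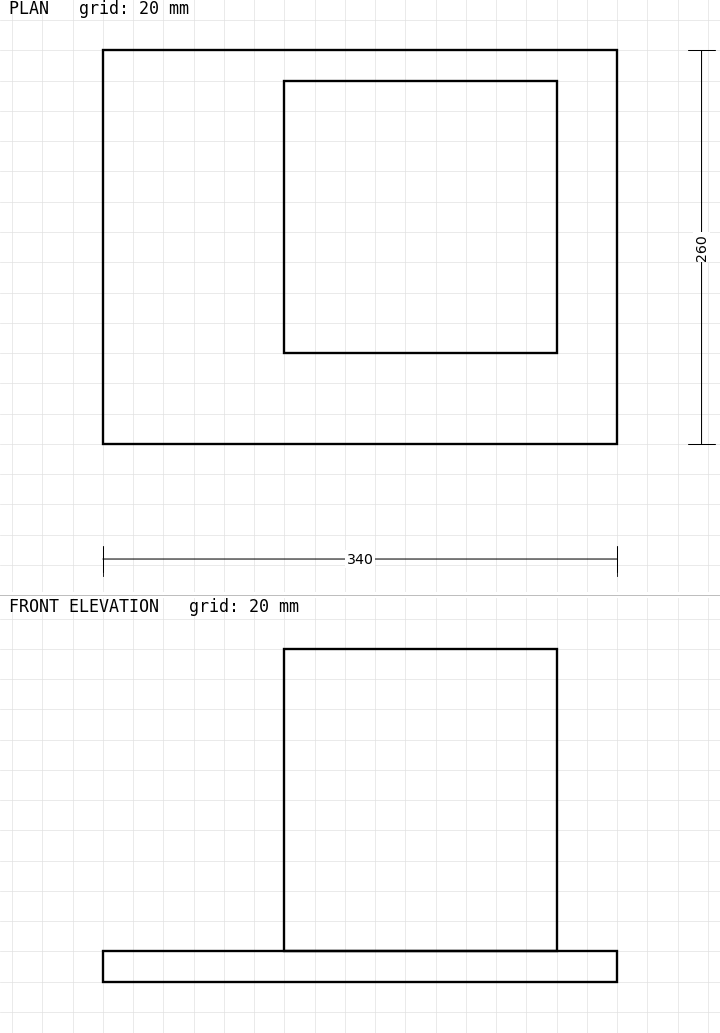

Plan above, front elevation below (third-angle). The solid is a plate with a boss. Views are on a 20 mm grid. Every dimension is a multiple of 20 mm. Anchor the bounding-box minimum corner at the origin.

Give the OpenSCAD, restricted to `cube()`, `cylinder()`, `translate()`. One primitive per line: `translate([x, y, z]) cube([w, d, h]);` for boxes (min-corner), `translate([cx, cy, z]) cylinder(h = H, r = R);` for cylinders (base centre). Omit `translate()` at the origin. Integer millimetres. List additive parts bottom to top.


cube([340, 260, 20]);
translate([120, 60, 20]) cube([180, 180, 200]);


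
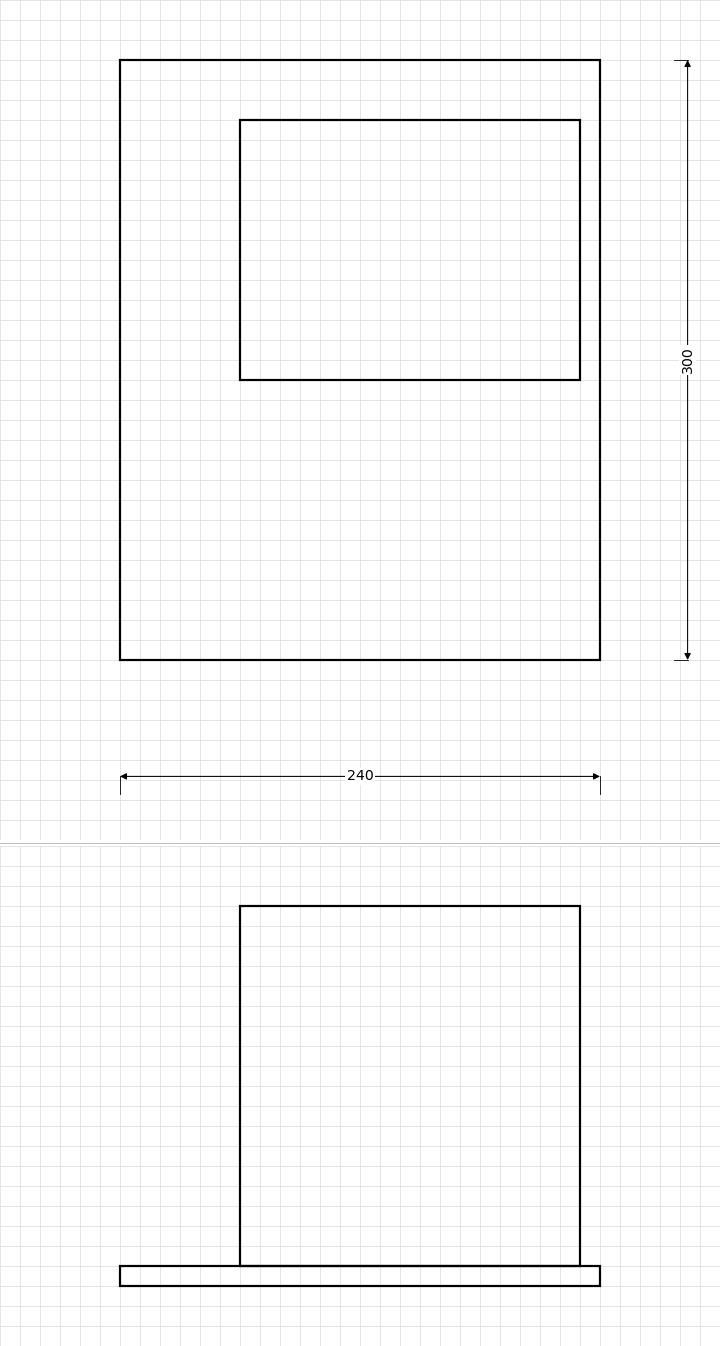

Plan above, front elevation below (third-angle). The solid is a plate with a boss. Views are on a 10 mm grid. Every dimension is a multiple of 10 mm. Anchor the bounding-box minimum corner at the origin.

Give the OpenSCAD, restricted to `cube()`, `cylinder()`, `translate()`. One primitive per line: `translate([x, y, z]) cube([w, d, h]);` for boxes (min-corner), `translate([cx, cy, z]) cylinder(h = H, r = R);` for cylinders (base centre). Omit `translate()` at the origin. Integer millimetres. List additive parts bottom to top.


cube([240, 300, 10]);
translate([60, 140, 10]) cube([170, 130, 180]);


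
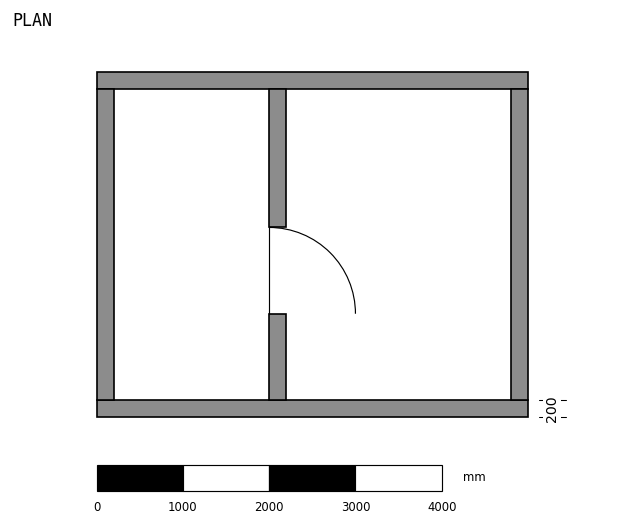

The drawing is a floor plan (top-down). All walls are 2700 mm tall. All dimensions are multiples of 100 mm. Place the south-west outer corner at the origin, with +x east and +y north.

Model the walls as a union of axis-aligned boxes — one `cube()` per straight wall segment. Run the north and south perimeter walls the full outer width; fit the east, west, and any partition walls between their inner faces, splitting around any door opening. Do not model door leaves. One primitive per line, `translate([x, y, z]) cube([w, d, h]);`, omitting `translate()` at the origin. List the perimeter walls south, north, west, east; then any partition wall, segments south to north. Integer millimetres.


cube([5000, 200, 2700]);
translate([0, 3800, 0]) cube([5000, 200, 2700]);
translate([0, 200, 0]) cube([200, 3600, 2700]);
translate([4800, 200, 0]) cube([200, 3600, 2700]);
translate([2000, 200, 0]) cube([200, 1000, 2700]);
translate([2000, 2200, 0]) cube([200, 1600, 2700]);


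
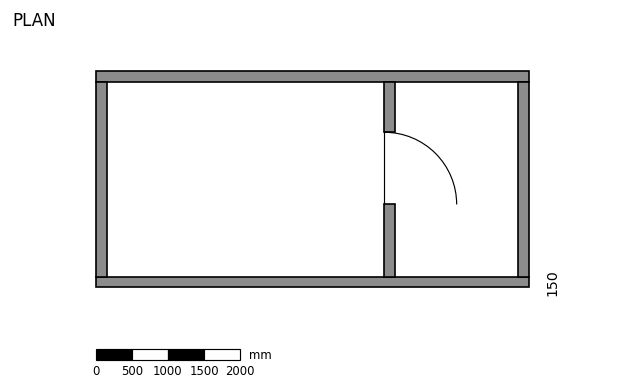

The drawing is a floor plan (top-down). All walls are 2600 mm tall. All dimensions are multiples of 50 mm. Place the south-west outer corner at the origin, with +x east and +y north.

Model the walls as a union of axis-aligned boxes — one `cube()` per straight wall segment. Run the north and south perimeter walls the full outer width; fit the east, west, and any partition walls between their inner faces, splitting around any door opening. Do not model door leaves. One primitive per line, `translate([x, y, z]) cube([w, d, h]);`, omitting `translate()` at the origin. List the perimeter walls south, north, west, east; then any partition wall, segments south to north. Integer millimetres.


cube([6000, 150, 2600]);
translate([0, 2850, 0]) cube([6000, 150, 2600]);
translate([0, 150, 0]) cube([150, 2700, 2600]);
translate([5850, 150, 0]) cube([150, 2700, 2600]);
translate([4000, 150, 0]) cube([150, 1000, 2600]);
translate([4000, 2150, 0]) cube([150, 700, 2600]);
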